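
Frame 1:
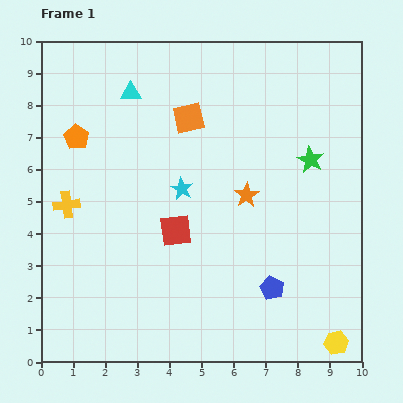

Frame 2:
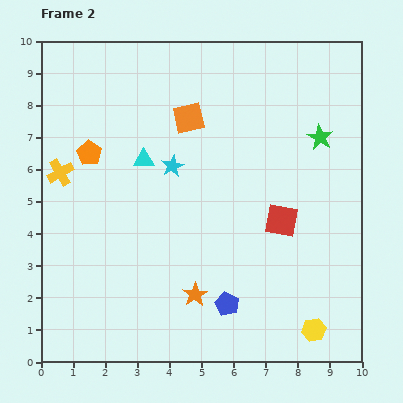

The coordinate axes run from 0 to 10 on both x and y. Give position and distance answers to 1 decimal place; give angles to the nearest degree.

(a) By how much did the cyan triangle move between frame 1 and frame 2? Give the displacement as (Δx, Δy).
(0.4, -2.1)

The cyan triangle was at (2.8, 8.4) in frame 1 and (3.2, 6.3) in frame 2.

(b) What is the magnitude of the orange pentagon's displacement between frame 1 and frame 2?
0.6

The orange pentagon moved from (1.1, 7.0) to (1.5, 6.5), a distance of √(0.4² + 0.5²) ≈ 0.6.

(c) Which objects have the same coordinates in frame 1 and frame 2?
the orange square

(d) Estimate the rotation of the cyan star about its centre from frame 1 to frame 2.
17° clockwise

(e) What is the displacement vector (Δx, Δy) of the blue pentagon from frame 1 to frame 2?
(-1.4, -0.5)

The blue pentagon was at (7.2, 2.3) in frame 1 and (5.8, 1.8) in frame 2.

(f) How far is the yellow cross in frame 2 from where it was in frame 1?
1.0

The yellow cross moved from (0.8, 4.9) to (0.6, 5.9), a distance of √(0.2² + 1.0²) ≈ 1.0.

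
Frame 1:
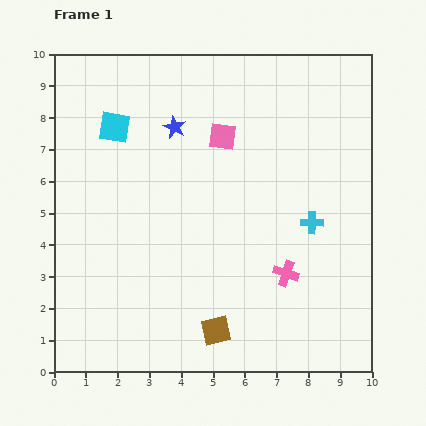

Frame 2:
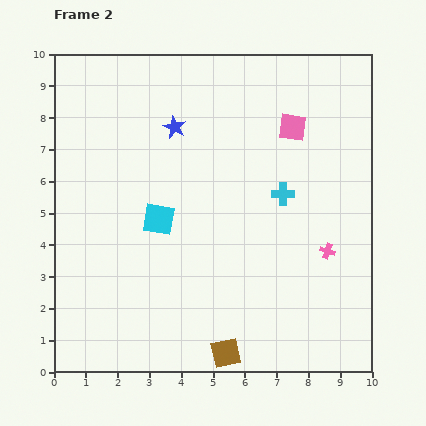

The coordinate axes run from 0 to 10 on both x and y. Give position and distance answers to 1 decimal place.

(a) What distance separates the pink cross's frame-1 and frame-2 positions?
1.5

The pink cross moved from (7.3, 3.1) to (8.6, 3.8), a distance of √(1.3² + 0.7²) ≈ 1.5.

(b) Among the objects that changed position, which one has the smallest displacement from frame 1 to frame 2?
the brown square

(moved 0.8)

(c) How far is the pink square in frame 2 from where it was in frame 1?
2.2

The pink square moved from (5.3, 7.4) to (7.5, 7.7), a distance of √(2.2² + 0.3²) ≈ 2.2.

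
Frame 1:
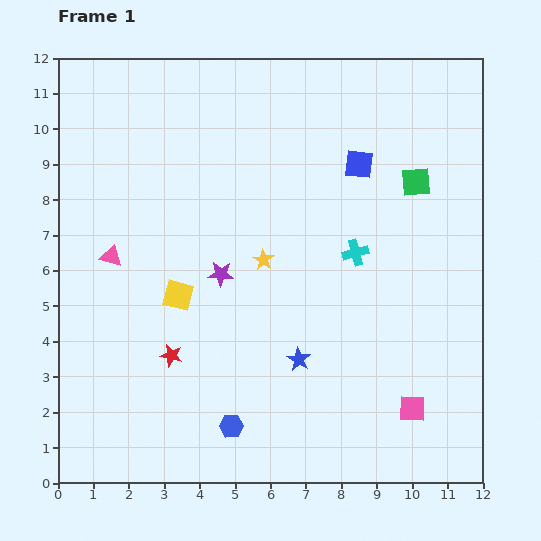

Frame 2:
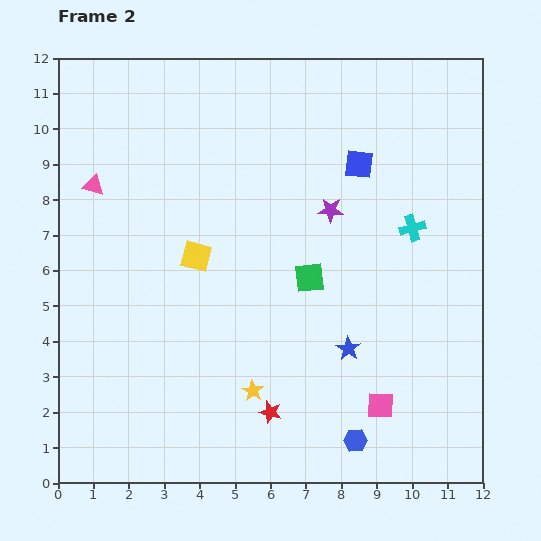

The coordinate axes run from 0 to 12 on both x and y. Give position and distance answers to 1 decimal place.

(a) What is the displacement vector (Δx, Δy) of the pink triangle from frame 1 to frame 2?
(-0.5, 2.0)

The pink triangle was at (1.5, 6.4) in frame 1 and (1.0, 8.4) in frame 2.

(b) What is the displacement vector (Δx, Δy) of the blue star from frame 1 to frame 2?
(1.4, 0.3)

The blue star was at (6.8, 3.5) in frame 1 and (8.2, 3.8) in frame 2.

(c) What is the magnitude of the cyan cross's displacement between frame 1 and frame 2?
1.7

The cyan cross moved from (8.4, 6.5) to (10.0, 7.2), a distance of √(1.6² + 0.7²) ≈ 1.7.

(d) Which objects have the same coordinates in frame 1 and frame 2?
the blue square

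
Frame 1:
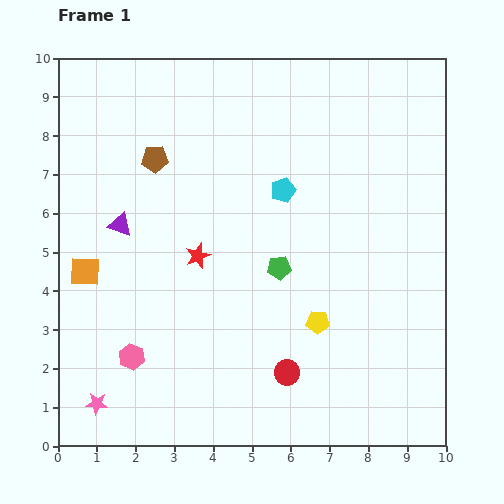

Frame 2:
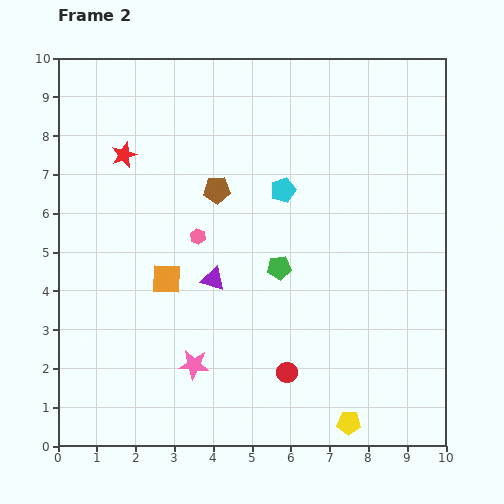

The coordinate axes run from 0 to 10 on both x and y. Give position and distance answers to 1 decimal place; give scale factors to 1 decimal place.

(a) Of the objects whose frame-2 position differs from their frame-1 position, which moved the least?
the brown pentagon

(moved 1.8)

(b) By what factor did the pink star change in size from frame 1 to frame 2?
1.3×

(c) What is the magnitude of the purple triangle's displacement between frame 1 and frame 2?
2.8

The purple triangle moved from (1.6, 5.7) to (4.0, 4.3), a distance of √(2.4² + 1.4²) ≈ 2.8.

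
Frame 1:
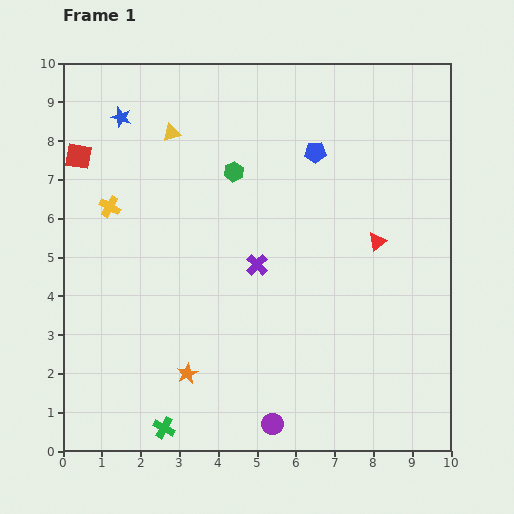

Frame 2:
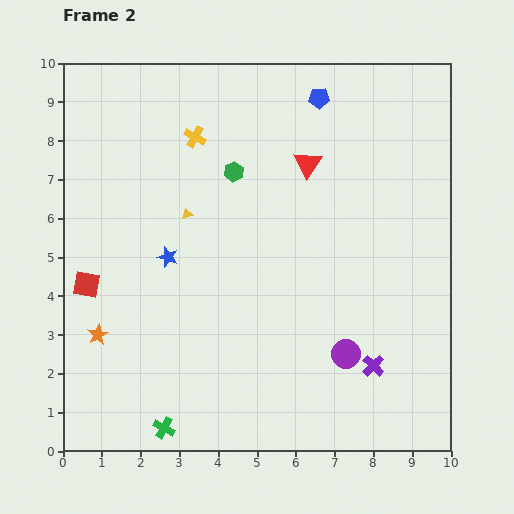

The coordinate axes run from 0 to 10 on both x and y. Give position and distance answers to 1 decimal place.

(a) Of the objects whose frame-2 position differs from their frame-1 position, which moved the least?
the blue pentagon

(moved 1.4)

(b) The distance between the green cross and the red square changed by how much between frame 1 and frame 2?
-3.1

Distance in frame 1: 7.3. Distance in frame 2: 4.2.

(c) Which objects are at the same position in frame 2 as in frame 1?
the green hexagon, the green cross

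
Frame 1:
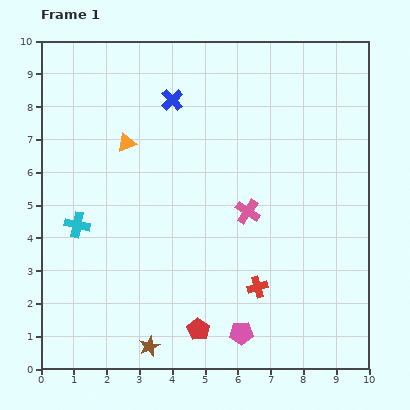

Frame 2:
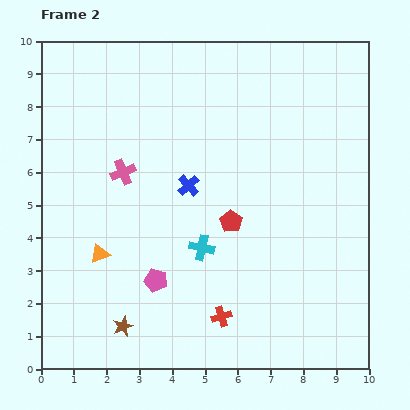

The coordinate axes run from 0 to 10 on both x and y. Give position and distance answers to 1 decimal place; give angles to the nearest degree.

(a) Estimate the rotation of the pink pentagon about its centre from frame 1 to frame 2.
16° clockwise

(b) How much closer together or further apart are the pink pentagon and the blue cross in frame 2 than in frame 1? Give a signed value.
-4.3

Distance in frame 1: 7.4. Distance in frame 2: 3.1.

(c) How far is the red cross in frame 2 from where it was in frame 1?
1.4

The red cross moved from (6.6, 2.5) to (5.5, 1.6), a distance of √(1.1² + 0.9²) ≈ 1.4.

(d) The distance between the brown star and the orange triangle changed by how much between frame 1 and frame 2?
-3.9

Distance in frame 1: 6.2. Distance in frame 2: 2.3.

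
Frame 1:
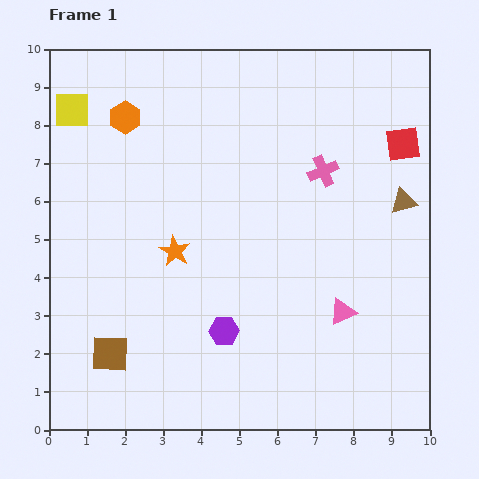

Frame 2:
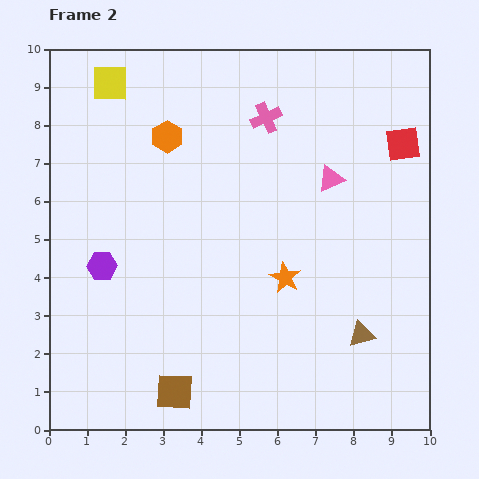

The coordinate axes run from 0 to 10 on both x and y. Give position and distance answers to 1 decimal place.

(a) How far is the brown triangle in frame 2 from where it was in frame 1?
3.7

The brown triangle moved from (9.3, 6.0) to (8.2, 2.5), a distance of √(1.1² + 3.5²) ≈ 3.7.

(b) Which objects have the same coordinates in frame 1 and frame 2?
the red square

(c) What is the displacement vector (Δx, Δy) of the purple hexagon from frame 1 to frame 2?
(-3.2, 1.7)

The purple hexagon was at (4.6, 2.6) in frame 1 and (1.4, 4.3) in frame 2.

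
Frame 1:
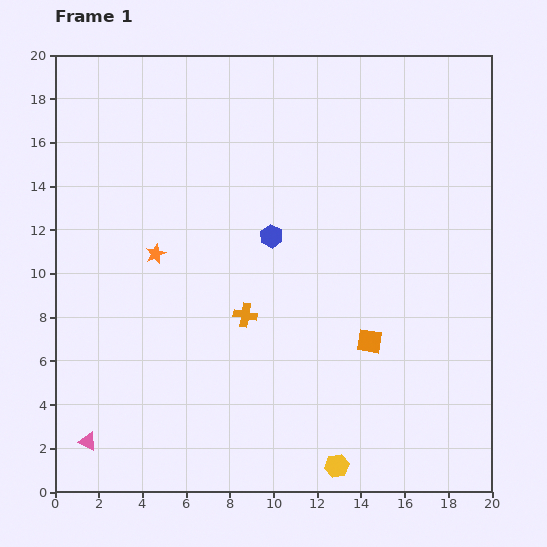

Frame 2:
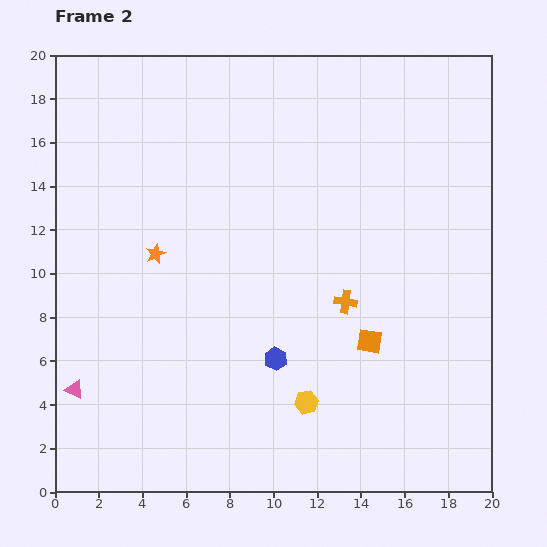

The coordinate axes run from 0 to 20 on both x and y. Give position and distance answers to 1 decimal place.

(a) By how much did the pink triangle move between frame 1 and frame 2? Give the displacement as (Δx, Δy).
(-0.6, 2.4)

The pink triangle was at (1.5, 2.3) in frame 1 and (0.9, 4.7) in frame 2.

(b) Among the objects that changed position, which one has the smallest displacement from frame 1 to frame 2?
the pink triangle

(moved 2.5)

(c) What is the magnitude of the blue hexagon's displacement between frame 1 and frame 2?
5.6

The blue hexagon moved from (9.9, 11.7) to (10.1, 6.1), a distance of √(0.2² + 5.6²) ≈ 5.6.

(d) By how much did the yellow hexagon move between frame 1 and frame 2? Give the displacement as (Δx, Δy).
(-1.4, 2.9)

The yellow hexagon was at (12.9, 1.2) in frame 1 and (11.5, 4.1) in frame 2.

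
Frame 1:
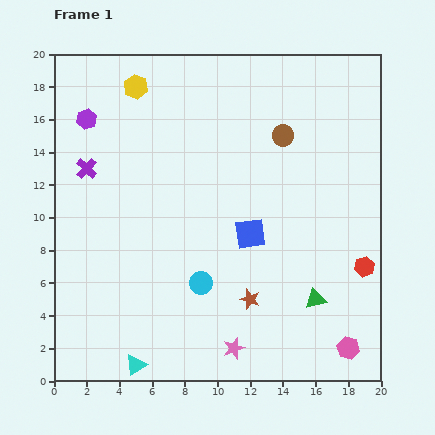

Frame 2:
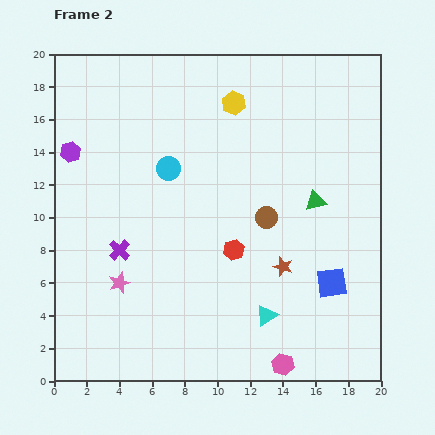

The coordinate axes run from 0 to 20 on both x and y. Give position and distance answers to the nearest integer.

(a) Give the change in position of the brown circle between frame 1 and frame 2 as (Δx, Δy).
(-1, -5)

The brown circle was at (14, 15) in frame 1 and (13, 10) in frame 2.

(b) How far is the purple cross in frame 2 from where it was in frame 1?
5

The purple cross moved from (2, 13) to (4, 8), a distance of √(2² + 5²) ≈ 5.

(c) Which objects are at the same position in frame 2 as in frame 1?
none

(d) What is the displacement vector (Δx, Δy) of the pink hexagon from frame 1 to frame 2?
(-4, -1)

The pink hexagon was at (18, 2) in frame 1 and (14, 1) in frame 2.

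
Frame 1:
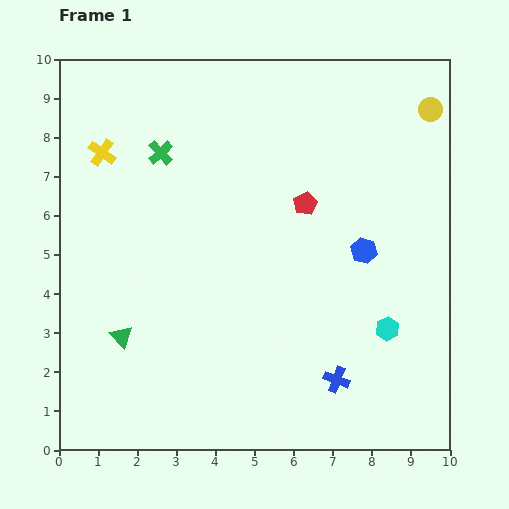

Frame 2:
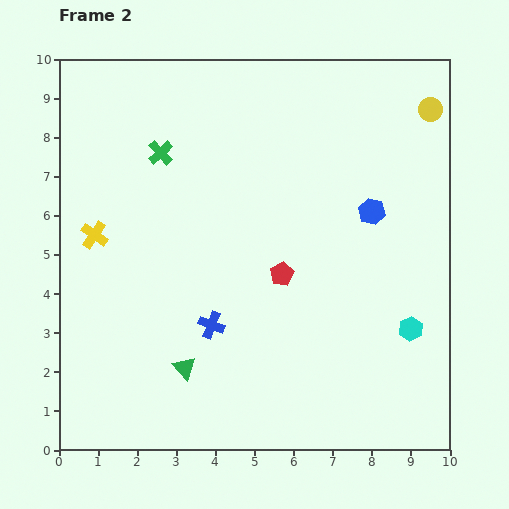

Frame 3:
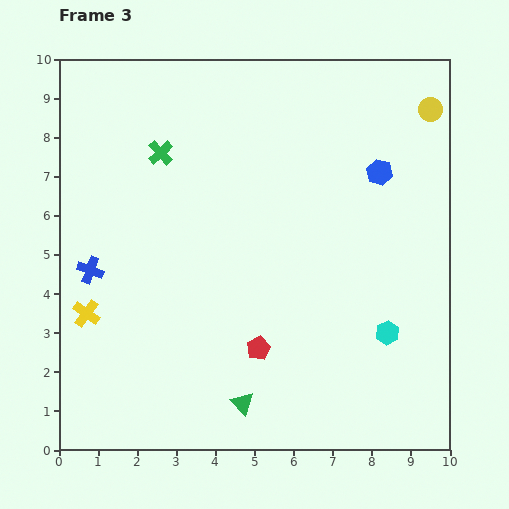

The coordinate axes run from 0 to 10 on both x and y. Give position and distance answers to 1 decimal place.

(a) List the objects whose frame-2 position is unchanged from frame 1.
the yellow circle, the green cross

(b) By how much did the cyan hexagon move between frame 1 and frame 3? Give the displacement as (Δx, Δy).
(0.0, -0.1)

The cyan hexagon was at (8.4, 3.1) in frame 1 and (8.4, 3.0) in frame 3.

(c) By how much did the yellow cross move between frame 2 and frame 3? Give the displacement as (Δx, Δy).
(-0.2, -2.0)

The yellow cross was at (0.9, 5.5) in frame 2 and (0.7, 3.5) in frame 3.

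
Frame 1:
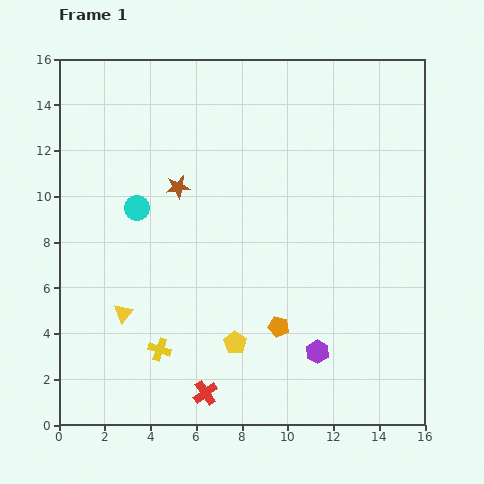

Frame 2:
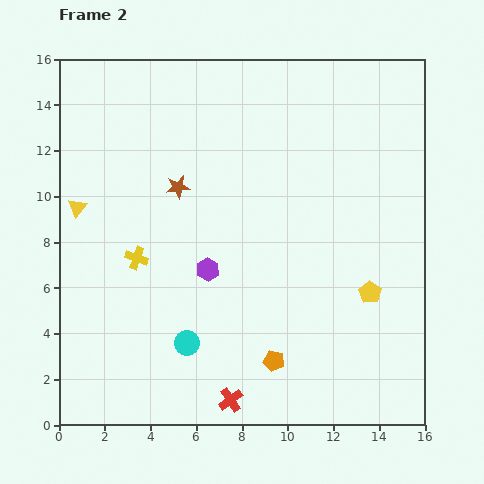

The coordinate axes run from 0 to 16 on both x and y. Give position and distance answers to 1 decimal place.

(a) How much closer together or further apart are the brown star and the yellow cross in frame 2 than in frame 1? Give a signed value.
-3.5

Distance in frame 1: 7.1. Distance in frame 2: 3.6.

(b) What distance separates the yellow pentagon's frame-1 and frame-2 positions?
6.3

The yellow pentagon moved from (7.7, 3.6) to (13.6, 5.8), a distance of √(5.9² + 2.2²) ≈ 6.3.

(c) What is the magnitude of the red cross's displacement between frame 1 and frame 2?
1.1

The red cross moved from (6.4, 1.4) to (7.5, 1.1), a distance of √(1.1² + 0.3²) ≈ 1.1.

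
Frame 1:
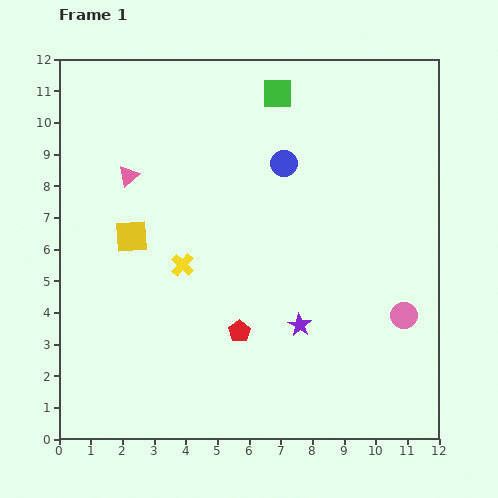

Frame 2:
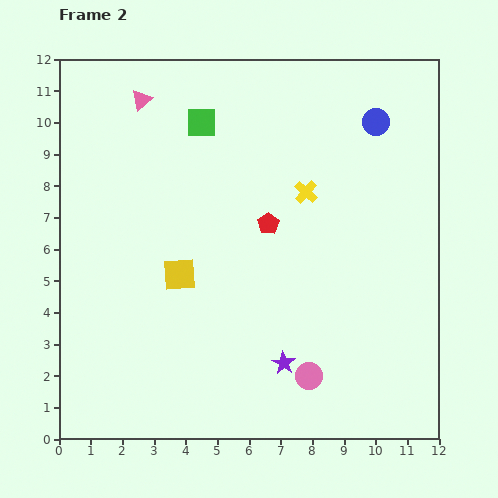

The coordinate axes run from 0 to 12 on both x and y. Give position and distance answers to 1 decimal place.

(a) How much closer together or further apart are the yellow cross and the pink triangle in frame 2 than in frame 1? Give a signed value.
+2.7

Distance in frame 1: 3.3. Distance in frame 2: 6.0.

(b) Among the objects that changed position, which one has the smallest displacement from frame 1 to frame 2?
the purple star

(moved 1.3)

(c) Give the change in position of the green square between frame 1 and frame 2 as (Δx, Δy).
(-2.4, -0.9)

The green square was at (6.9, 10.9) in frame 1 and (4.5, 10.0) in frame 2.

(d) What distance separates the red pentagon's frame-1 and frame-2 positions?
3.5

The red pentagon moved from (5.7, 3.4) to (6.6, 6.8), a distance of √(0.9² + 3.4²) ≈ 3.5.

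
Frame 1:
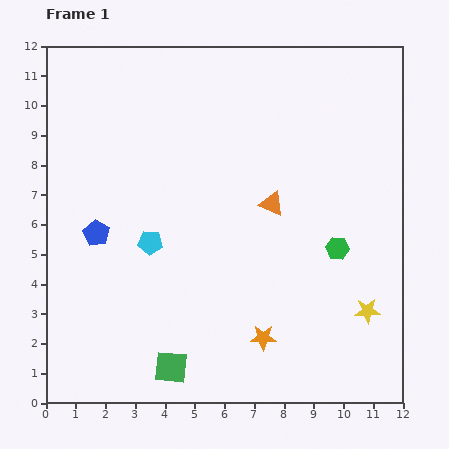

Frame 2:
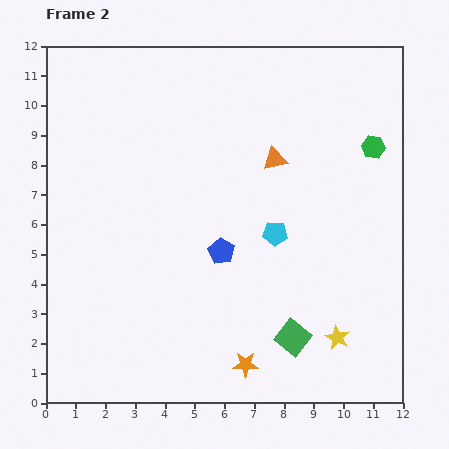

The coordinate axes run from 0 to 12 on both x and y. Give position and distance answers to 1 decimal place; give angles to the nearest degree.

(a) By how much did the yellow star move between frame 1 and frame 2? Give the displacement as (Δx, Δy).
(-1.0, -0.9)

The yellow star was at (10.8, 3.1) in frame 1 and (9.8, 2.2) in frame 2.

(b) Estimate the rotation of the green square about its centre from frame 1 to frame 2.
33° clockwise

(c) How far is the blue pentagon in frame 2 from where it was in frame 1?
4.2

The blue pentagon moved from (1.7, 5.7) to (5.9, 5.1), a distance of √(4.2² + 0.6²) ≈ 4.2.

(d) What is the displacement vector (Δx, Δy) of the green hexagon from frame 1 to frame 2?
(1.2, 3.4)

The green hexagon was at (9.8, 5.2) in frame 1 and (11.0, 8.6) in frame 2.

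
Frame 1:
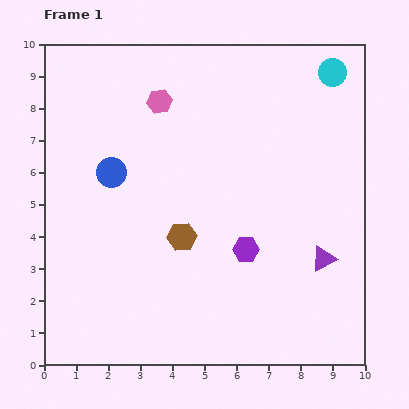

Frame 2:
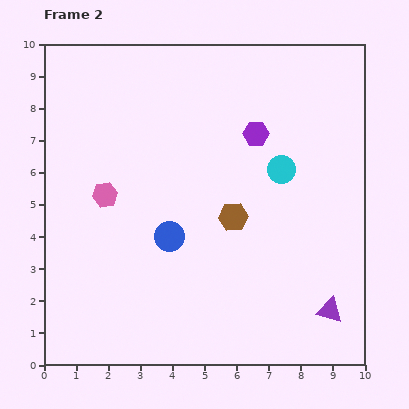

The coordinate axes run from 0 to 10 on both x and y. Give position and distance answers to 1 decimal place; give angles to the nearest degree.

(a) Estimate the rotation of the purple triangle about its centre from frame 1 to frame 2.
43° clockwise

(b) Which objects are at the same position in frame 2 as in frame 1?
none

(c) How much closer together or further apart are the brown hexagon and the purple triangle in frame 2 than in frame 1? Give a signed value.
-0.3

Distance in frame 1: 4.5. Distance in frame 2: 4.2.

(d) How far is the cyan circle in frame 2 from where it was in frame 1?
3.4

The cyan circle moved from (9.0, 9.1) to (7.4, 6.1), a distance of √(1.6² + 3.0²) ≈ 3.4.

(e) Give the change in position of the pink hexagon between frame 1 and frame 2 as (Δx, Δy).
(-1.7, -2.9)

The pink hexagon was at (3.6, 8.2) in frame 1 and (1.9, 5.3) in frame 2.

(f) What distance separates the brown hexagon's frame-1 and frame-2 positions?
1.7

The brown hexagon moved from (4.3, 4.0) to (5.9, 4.6), a distance of √(1.6² + 0.6²) ≈ 1.7.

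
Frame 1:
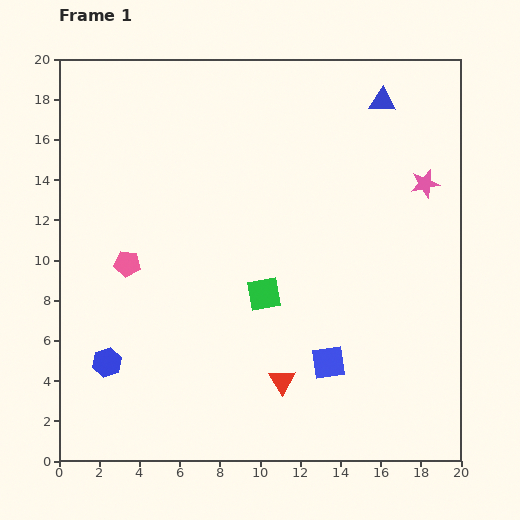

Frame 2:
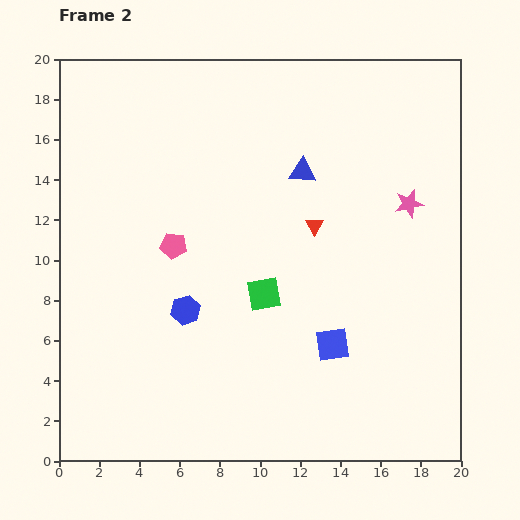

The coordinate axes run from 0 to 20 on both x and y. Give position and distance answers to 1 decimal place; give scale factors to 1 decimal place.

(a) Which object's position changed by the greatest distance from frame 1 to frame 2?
the red triangle

(moved 7.9; next 5.3)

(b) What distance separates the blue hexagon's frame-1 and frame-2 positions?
4.7

The blue hexagon moved from (2.4, 4.9) to (6.3, 7.5), a distance of √(3.9² + 2.6²) ≈ 4.7.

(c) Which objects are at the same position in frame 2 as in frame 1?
the green square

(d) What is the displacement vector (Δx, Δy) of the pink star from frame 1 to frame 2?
(-0.8, -1.0)

The pink star was at (18.2, 13.8) in frame 1 and (17.4, 12.8) in frame 2.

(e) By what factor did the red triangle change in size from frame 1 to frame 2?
0.7×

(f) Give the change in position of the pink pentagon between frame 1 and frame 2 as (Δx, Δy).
(2.3, 0.9)

The pink pentagon was at (3.4, 9.8) in frame 1 and (5.7, 10.7) in frame 2.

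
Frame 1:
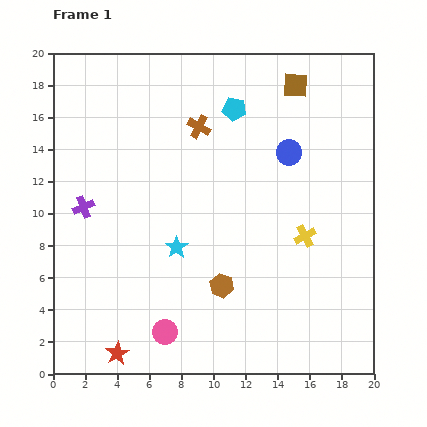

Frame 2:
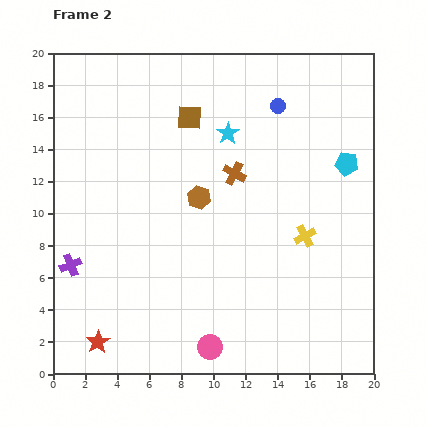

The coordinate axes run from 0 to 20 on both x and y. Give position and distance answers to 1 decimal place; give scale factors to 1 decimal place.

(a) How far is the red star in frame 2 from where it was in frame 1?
1.4

The red star moved from (4.0, 1.3) to (2.8, 2.0), a distance of √(1.2² + 0.7²) ≈ 1.4.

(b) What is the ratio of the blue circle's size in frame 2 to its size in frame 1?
0.6×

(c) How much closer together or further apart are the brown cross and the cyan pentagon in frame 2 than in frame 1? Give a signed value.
+4.5

Distance in frame 1: 2.5. Distance in frame 2: 7.0.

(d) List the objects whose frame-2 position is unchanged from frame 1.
the yellow cross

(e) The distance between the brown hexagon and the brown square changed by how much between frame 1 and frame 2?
-8.3

Distance in frame 1: 13.3. Distance in frame 2: 5.0.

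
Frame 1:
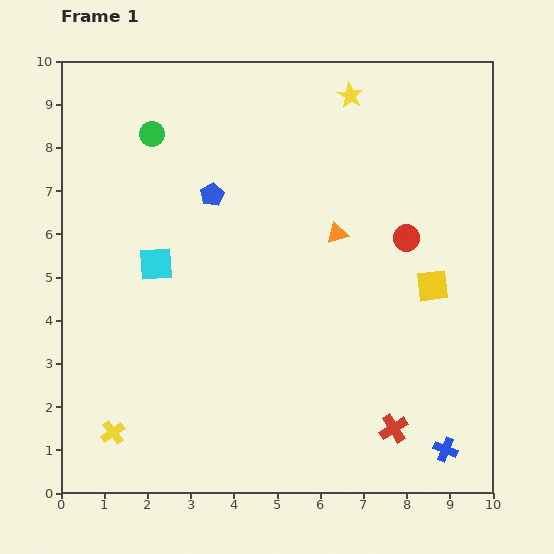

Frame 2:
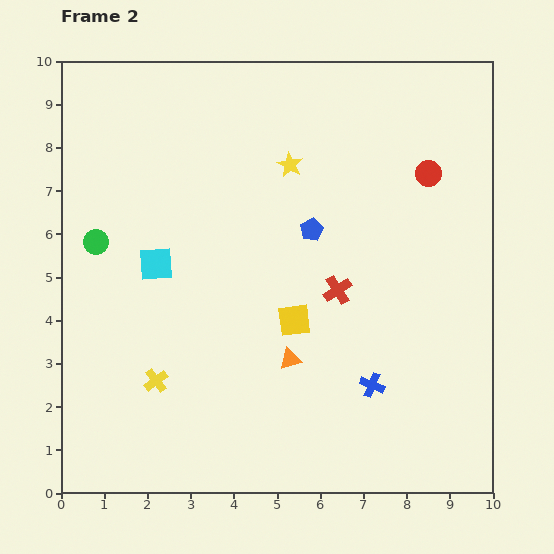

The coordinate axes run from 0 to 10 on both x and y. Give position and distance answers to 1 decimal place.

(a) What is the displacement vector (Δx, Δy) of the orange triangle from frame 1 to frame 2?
(-1.1, -2.9)

The orange triangle was at (6.4, 6.0) in frame 1 and (5.3, 3.1) in frame 2.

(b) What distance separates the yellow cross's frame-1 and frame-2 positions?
1.6

The yellow cross moved from (1.2, 1.4) to (2.2, 2.6), a distance of √(1.0² + 1.2²) ≈ 1.6.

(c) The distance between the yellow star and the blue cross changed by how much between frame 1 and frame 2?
-3.1

Distance in frame 1: 8.5. Distance in frame 2: 5.4.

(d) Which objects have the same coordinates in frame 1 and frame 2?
the cyan square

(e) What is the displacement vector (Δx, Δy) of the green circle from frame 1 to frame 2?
(-1.3, -2.5)

The green circle was at (2.1, 8.3) in frame 1 and (0.8, 5.8) in frame 2.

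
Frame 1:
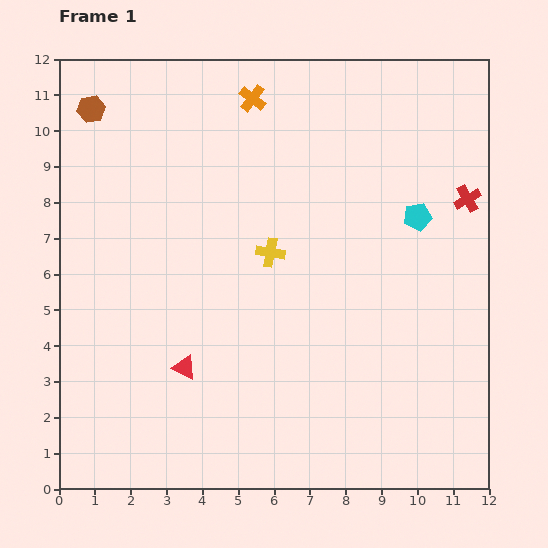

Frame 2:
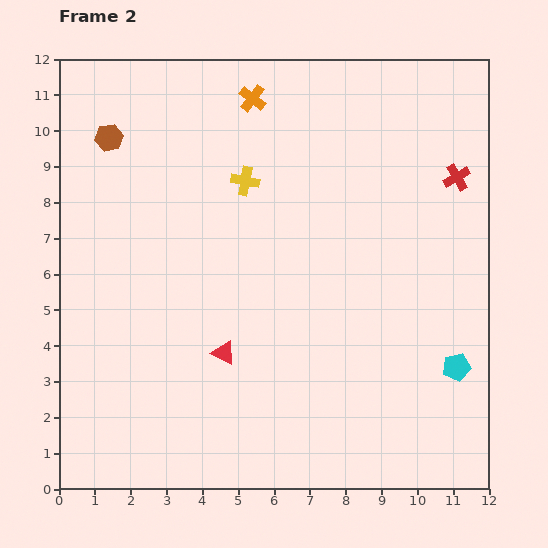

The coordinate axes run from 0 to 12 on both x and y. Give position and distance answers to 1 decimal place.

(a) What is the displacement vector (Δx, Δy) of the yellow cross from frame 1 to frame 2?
(-0.7, 2.0)

The yellow cross was at (5.9, 6.6) in frame 1 and (5.2, 8.6) in frame 2.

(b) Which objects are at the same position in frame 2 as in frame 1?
the orange cross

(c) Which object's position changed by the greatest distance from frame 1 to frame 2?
the cyan pentagon

(moved 4.3; next 2.1)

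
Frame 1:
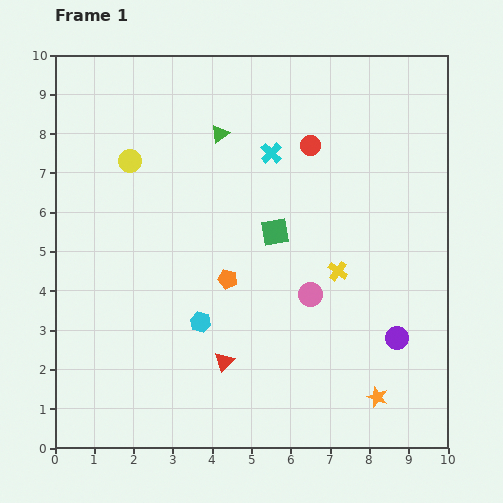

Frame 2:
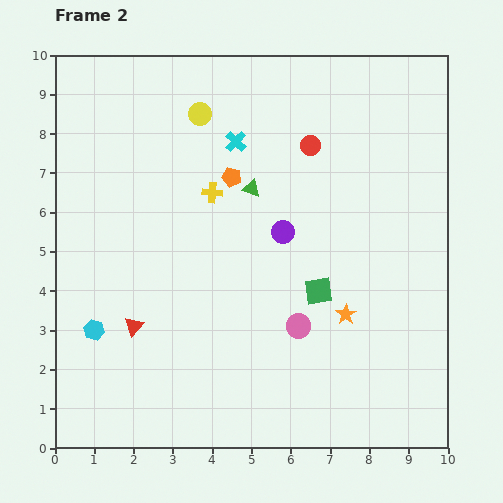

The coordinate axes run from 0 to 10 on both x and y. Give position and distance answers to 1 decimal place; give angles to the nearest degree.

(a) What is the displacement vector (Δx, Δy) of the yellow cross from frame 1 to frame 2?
(-3.2, 2.0)

The yellow cross was at (7.2, 4.5) in frame 1 and (4.0, 6.5) in frame 2.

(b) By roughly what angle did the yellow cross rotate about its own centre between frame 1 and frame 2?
33° counter-clockwise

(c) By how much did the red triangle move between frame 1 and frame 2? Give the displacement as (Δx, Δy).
(-2.3, 0.9)

The red triangle was at (4.3, 2.2) in frame 1 and (2.0, 3.1) in frame 2.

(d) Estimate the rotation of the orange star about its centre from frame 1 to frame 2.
18° clockwise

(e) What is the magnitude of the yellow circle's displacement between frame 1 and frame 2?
2.2

The yellow circle moved from (1.9, 7.3) to (3.7, 8.5), a distance of √(1.8² + 1.2²) ≈ 2.2.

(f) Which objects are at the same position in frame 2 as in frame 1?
the red circle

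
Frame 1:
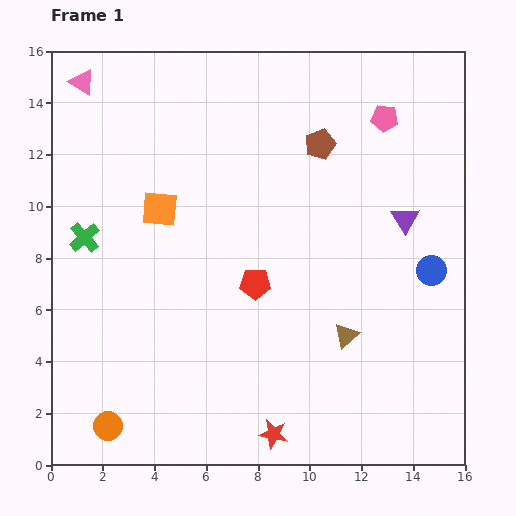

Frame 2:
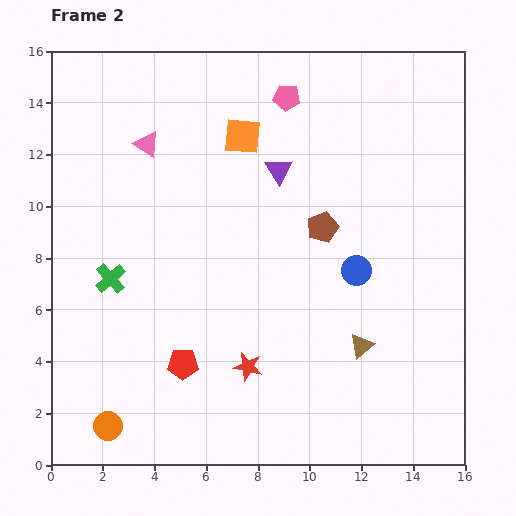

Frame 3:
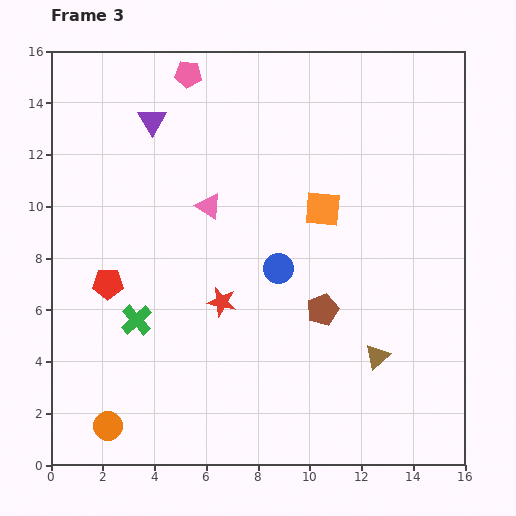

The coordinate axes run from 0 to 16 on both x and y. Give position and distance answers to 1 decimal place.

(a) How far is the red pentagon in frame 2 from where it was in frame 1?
4.2

The red pentagon moved from (7.9, 7.0) to (5.1, 3.9), a distance of √(2.8² + 3.1²) ≈ 4.2.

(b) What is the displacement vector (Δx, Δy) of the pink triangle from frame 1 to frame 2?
(2.5, -2.4)

The pink triangle was at (1.2, 14.8) in frame 1 and (3.7, 12.4) in frame 2.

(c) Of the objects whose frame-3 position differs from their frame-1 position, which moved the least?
the brown triangle

(moved 1.4)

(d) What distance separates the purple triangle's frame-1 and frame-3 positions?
10.5

The purple triangle moved from (13.7, 9.5) to (3.9, 13.3), a distance of √(9.8² + 3.8²) ≈ 10.5.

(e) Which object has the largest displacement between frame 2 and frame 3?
the purple triangle

(moved 5.3; next 4.2)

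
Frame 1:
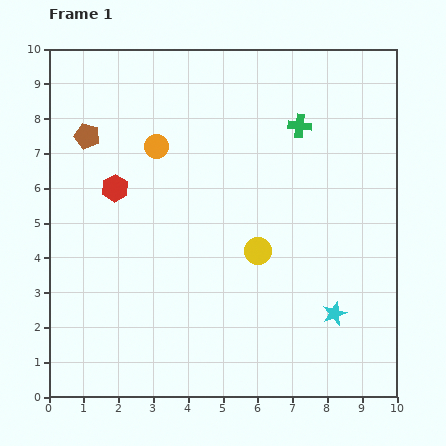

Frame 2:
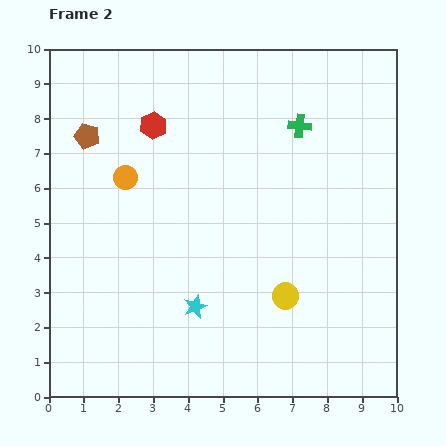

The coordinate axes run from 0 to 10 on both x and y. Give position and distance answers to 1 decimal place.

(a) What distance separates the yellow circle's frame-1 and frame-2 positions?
1.5

The yellow circle moved from (6.0, 4.2) to (6.8, 2.9), a distance of √(0.8² + 1.3²) ≈ 1.5.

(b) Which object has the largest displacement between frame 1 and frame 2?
the cyan star

(moved 4.0; next 2.1)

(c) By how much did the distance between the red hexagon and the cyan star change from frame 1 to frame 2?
-2.0

Distance in frame 1: 7.3. Distance in frame 2: 5.3.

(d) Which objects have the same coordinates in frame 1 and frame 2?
the green cross, the brown pentagon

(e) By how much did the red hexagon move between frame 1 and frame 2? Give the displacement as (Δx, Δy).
(1.1, 1.8)

The red hexagon was at (1.9, 6.0) in frame 1 and (3.0, 7.8) in frame 2.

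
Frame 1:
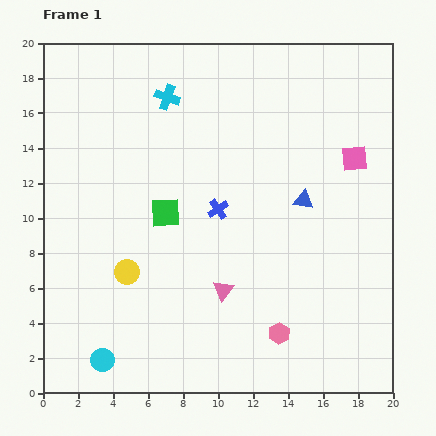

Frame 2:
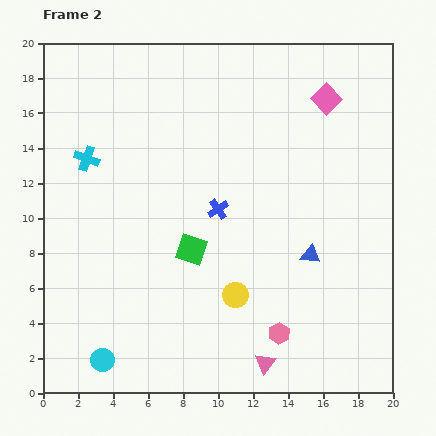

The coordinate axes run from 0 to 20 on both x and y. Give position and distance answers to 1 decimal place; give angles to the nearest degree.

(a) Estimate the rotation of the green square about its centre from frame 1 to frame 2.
21° clockwise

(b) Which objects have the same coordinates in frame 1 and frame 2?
the cyan circle, the blue cross, the pink hexagon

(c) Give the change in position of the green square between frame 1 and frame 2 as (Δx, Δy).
(1.5, -2.1)

The green square was at (7.0, 10.3) in frame 1 and (8.5, 8.2) in frame 2.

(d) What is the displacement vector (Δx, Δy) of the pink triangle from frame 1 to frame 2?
(2.4, -4.2)

The pink triangle was at (10.3, 5.9) in frame 1 and (12.7, 1.7) in frame 2.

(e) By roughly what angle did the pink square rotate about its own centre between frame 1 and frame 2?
39° counter-clockwise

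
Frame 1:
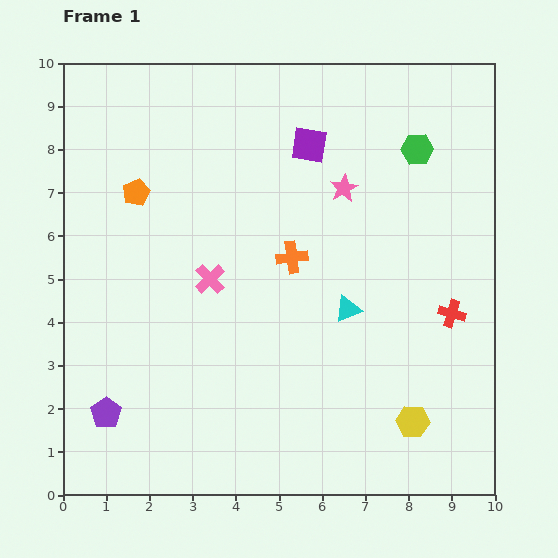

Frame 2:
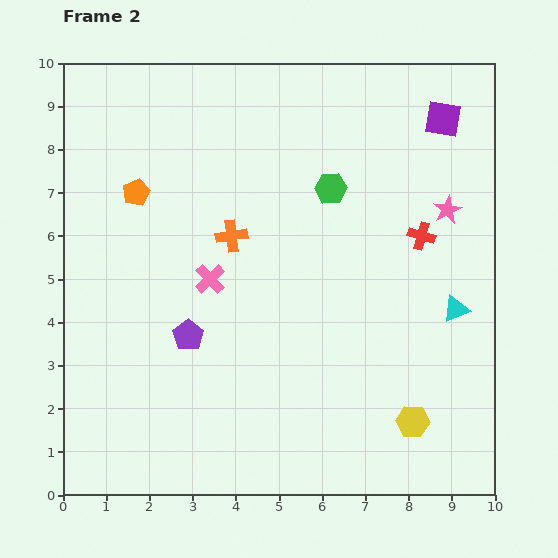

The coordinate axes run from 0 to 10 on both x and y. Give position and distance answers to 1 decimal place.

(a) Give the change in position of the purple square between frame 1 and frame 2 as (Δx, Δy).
(3.1, 0.6)

The purple square was at (5.7, 8.1) in frame 1 and (8.8, 8.7) in frame 2.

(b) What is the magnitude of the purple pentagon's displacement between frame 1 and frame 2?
2.6

The purple pentagon moved from (1.0, 1.9) to (2.9, 3.7), a distance of √(1.9² + 1.8²) ≈ 2.6.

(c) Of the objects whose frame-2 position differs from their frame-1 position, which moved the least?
the orange cross

(moved 1.5)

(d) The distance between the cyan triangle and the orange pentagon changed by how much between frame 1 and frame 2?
+2.3

Distance in frame 1: 5.6. Distance in frame 2: 7.9.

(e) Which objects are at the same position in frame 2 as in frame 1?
the pink cross, the yellow hexagon, the orange pentagon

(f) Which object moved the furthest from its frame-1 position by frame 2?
the purple square

(moved 3.2; next 2.6)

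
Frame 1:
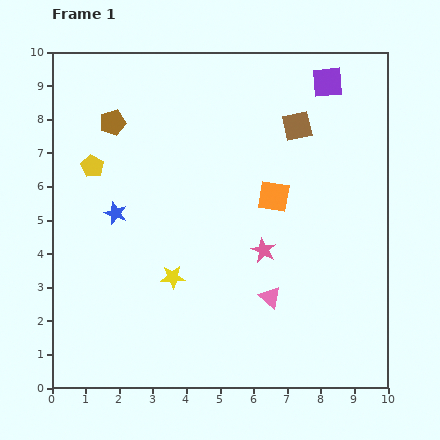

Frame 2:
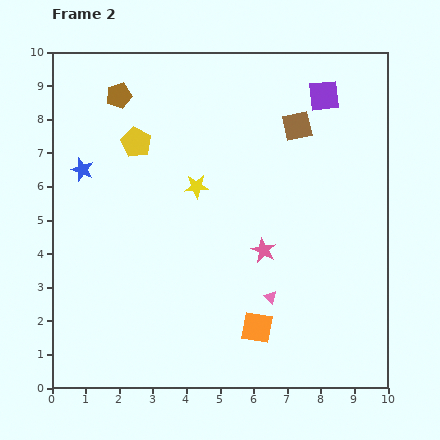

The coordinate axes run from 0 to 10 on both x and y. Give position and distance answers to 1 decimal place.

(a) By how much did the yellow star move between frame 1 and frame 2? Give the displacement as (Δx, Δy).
(0.7, 2.7)

The yellow star was at (3.6, 3.3) in frame 1 and (4.3, 6.0) in frame 2.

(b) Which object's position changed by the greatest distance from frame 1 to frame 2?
the orange square

(moved 3.9; next 2.8)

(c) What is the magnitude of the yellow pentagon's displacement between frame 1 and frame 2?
1.5

The yellow pentagon moved from (1.2, 6.6) to (2.5, 7.3), a distance of √(1.3² + 0.7²) ≈ 1.5.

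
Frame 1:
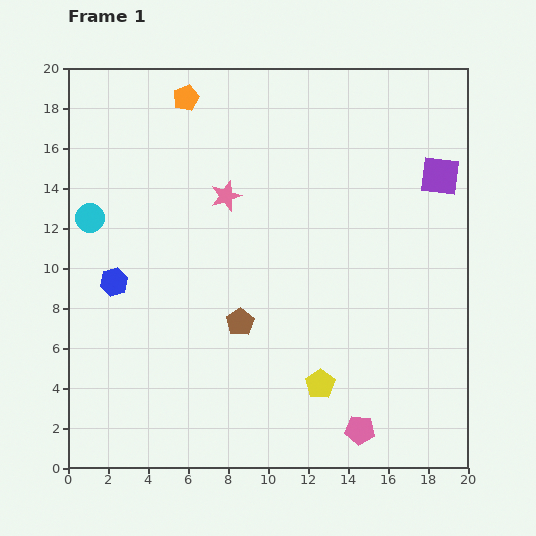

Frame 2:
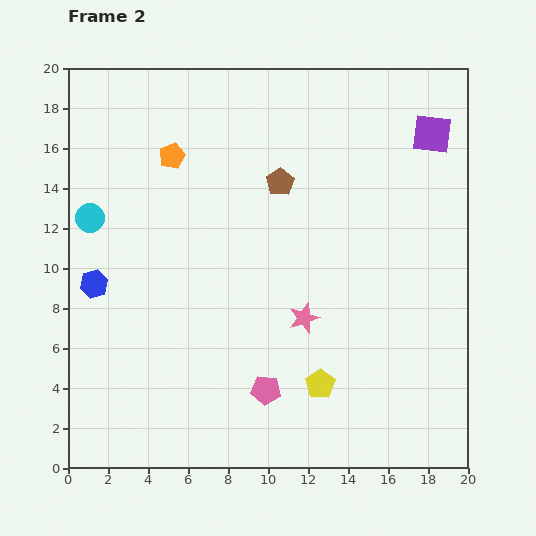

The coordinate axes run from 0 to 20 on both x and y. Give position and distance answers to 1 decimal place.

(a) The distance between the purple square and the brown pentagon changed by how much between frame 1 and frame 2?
-4.4

Distance in frame 1: 12.4. Distance in frame 2: 8.0.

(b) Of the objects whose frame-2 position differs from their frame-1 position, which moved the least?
the blue hexagon

(moved 1.0)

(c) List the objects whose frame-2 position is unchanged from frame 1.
the cyan circle, the yellow pentagon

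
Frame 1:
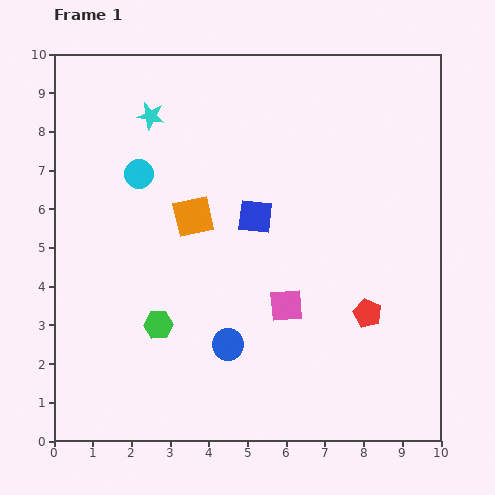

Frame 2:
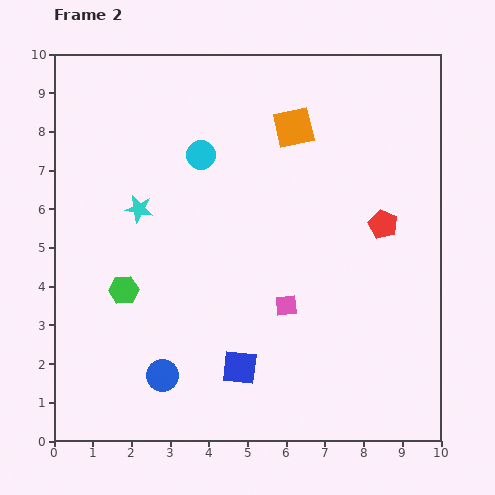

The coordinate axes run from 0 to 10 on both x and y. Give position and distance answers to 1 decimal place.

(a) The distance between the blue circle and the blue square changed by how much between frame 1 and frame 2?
-1.4

Distance in frame 1: 3.4. Distance in frame 2: 2.0.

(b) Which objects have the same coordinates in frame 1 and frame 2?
the pink square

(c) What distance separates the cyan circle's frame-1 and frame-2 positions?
1.7

The cyan circle moved from (2.2, 6.9) to (3.8, 7.4), a distance of √(1.6² + 0.5²) ≈ 1.7.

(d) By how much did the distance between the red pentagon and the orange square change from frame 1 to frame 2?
-1.7

Distance in frame 1: 5.1. Distance in frame 2: 3.4.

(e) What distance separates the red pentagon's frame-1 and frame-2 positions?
2.3

The red pentagon moved from (8.1, 3.3) to (8.5, 5.6), a distance of √(0.4² + 2.3²) ≈ 2.3.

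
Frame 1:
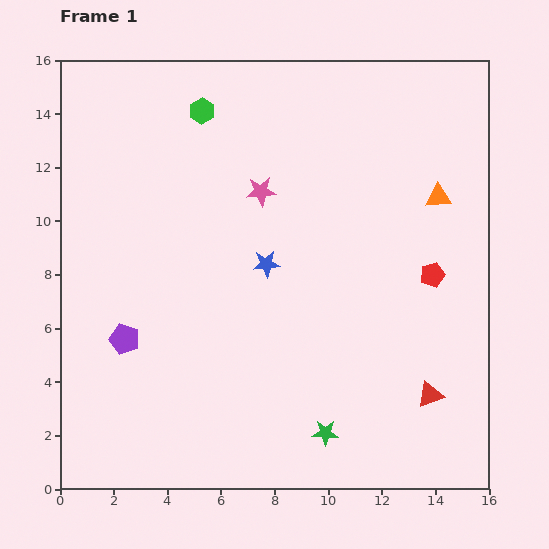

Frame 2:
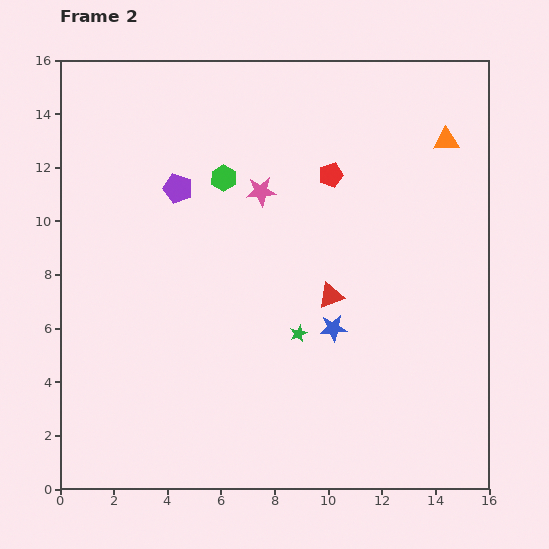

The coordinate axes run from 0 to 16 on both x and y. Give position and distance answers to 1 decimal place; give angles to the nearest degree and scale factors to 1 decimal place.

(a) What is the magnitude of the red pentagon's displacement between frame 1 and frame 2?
5.3

The red pentagon moved from (13.9, 8.0) to (10.1, 11.7), a distance of √(3.8² + 3.7²) ≈ 5.3.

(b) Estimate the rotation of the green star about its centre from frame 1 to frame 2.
26° counter-clockwise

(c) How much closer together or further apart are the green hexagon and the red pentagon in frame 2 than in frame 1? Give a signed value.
-6.5

Distance in frame 1: 10.5. Distance in frame 2: 4.0.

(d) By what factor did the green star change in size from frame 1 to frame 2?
0.7×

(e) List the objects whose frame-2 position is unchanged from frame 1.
the pink star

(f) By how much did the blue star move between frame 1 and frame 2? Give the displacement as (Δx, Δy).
(2.5, -2.4)

The blue star was at (7.7, 8.4) in frame 1 and (10.2, 6.0) in frame 2.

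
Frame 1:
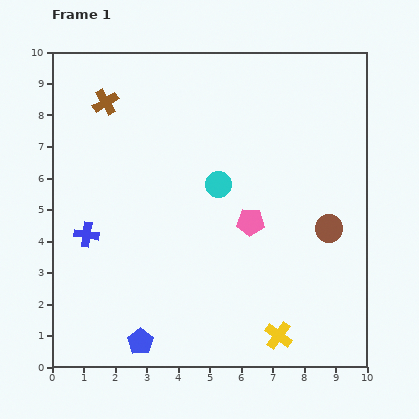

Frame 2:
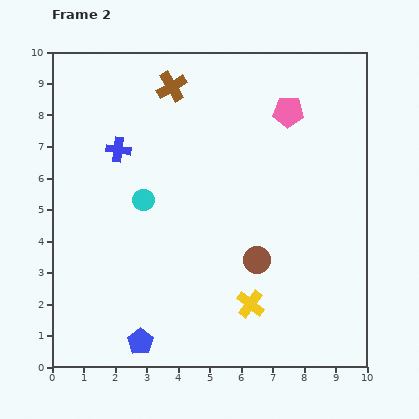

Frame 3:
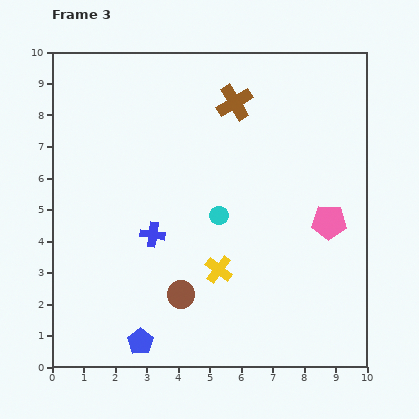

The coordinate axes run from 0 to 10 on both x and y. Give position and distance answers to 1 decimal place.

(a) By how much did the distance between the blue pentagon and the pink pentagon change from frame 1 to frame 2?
+3.5

Distance in frame 1: 5.2. Distance in frame 2: 8.7.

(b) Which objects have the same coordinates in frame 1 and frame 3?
the blue pentagon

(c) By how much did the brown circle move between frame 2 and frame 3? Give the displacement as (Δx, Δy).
(-2.4, -1.1)

The brown circle was at (6.5, 3.4) in frame 2 and (4.1, 2.3) in frame 3.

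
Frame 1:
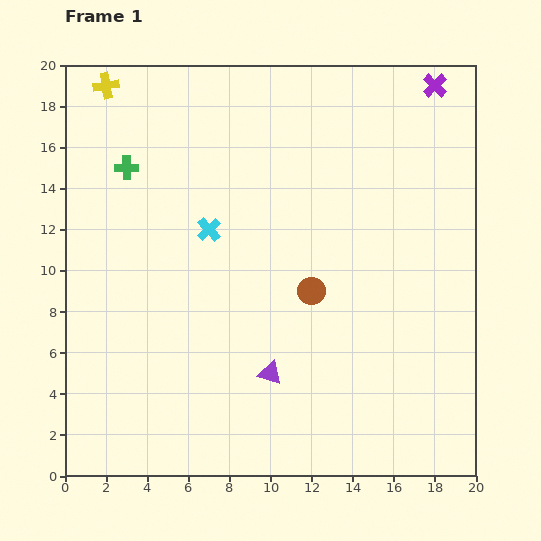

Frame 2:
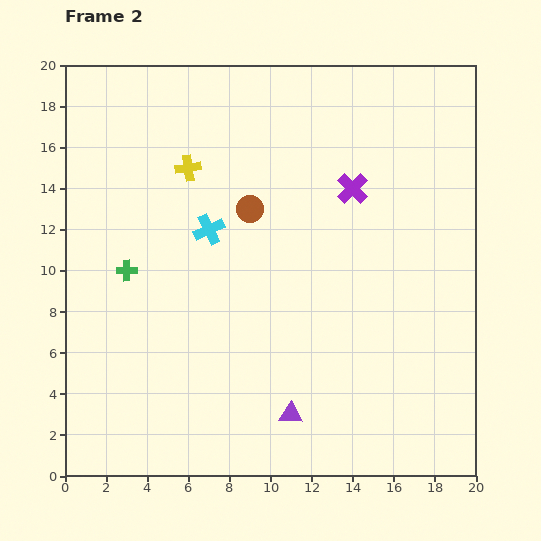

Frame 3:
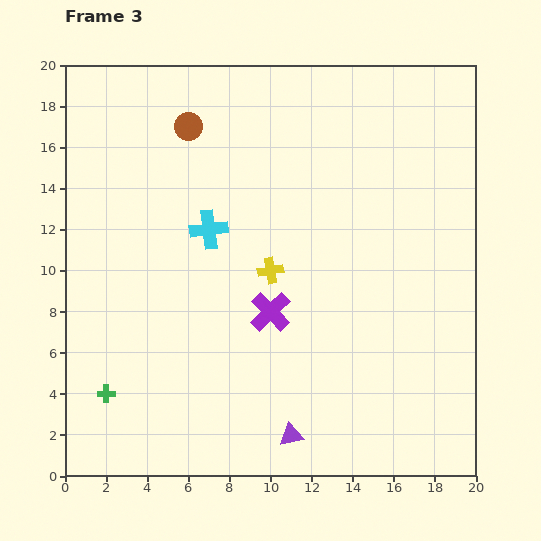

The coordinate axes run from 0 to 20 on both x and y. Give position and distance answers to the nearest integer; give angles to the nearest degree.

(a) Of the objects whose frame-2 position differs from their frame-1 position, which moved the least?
the purple triangle

(moved 2)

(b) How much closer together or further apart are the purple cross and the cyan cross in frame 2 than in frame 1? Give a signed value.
-6

Distance in frame 1: 13. Distance in frame 2: 7.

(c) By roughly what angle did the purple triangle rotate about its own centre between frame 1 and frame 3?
30° counter-clockwise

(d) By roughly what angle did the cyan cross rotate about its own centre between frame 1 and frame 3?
36° clockwise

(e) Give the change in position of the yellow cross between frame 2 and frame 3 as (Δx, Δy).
(4, -5)

The yellow cross was at (6, 15) in frame 2 and (10, 10) in frame 3.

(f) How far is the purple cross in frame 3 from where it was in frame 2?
7

The purple cross moved from (14, 14) to (10, 8), a distance of √(4² + 6²) ≈ 7.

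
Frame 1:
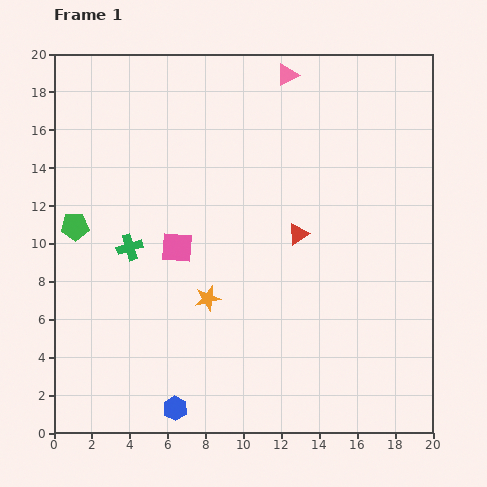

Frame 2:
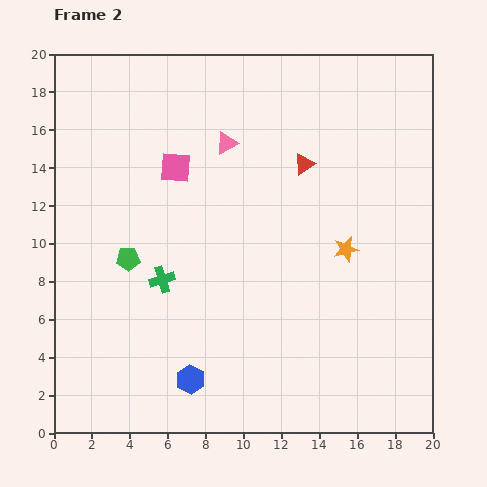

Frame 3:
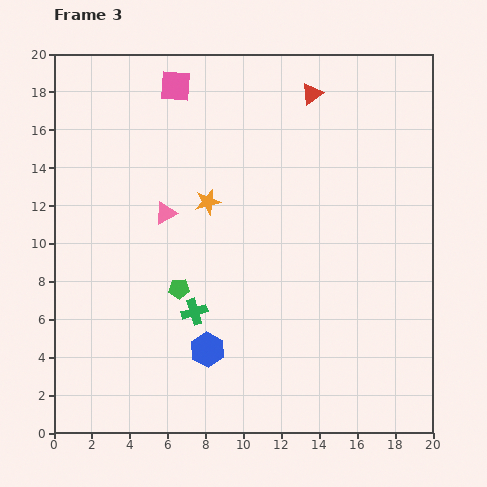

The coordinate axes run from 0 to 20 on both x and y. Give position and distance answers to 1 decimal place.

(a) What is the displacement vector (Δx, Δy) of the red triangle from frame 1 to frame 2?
(0.3, 3.7)

The red triangle was at (12.9, 10.5) in frame 1 and (13.2, 14.2) in frame 2.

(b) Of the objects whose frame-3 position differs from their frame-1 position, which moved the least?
the blue hexagon

(moved 3.5)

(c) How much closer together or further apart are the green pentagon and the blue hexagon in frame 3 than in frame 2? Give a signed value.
-3.7

Distance in frame 2: 7.2. Distance in frame 3: 3.5.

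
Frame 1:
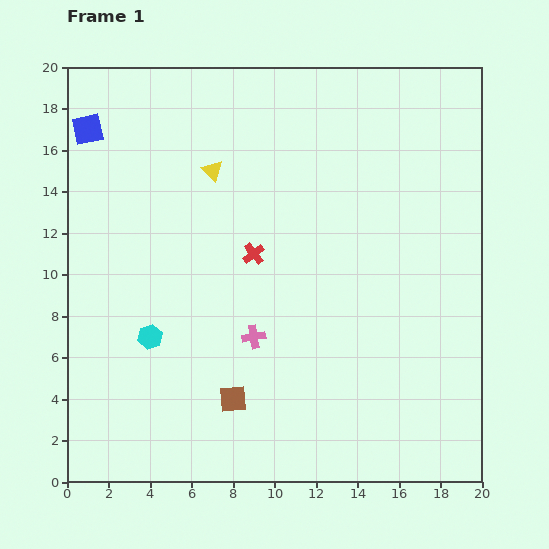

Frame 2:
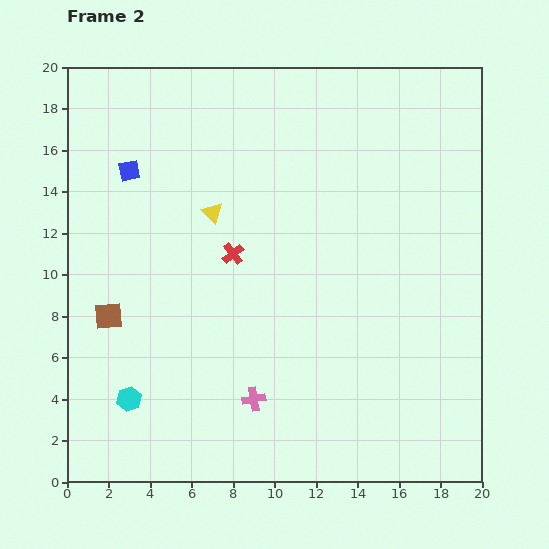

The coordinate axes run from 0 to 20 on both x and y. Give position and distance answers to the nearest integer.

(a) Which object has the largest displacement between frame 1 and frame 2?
the brown square

(moved 7; next 3)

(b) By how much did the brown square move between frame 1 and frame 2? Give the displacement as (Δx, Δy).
(-6, 4)

The brown square was at (8, 4) in frame 1 and (2, 8) in frame 2.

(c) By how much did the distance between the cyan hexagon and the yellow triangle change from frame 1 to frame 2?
+1

Distance in frame 1: 9. Distance in frame 2: 10.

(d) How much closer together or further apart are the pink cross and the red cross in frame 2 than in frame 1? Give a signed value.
+3

Distance in frame 1: 4. Distance in frame 2: 7.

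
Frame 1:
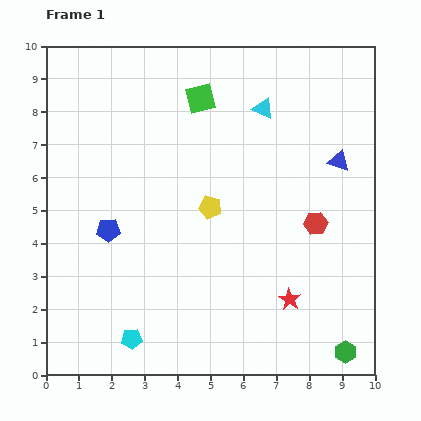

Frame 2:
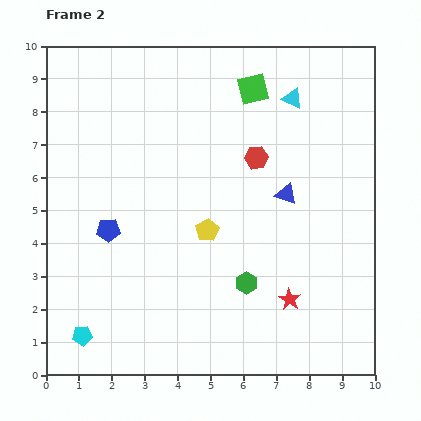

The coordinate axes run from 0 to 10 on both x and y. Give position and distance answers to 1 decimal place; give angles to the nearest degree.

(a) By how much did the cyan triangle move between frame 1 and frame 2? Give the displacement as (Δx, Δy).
(0.9, 0.3)

The cyan triangle was at (6.6, 8.1) in frame 1 and (7.5, 8.4) in frame 2.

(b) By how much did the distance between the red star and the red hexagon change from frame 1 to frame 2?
+2.0

Distance in frame 1: 2.4. Distance in frame 2: 4.4.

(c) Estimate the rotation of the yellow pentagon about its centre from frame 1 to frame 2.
27° clockwise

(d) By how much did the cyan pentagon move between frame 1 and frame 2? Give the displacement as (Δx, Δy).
(-1.5, 0.1)

The cyan pentagon was at (2.6, 1.1) in frame 1 and (1.1, 1.2) in frame 2.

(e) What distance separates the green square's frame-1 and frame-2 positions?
1.6

The green square moved from (4.7, 8.4) to (6.3, 8.7), a distance of √(1.6² + 0.3²) ≈ 1.6.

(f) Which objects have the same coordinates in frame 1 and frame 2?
the blue pentagon, the red star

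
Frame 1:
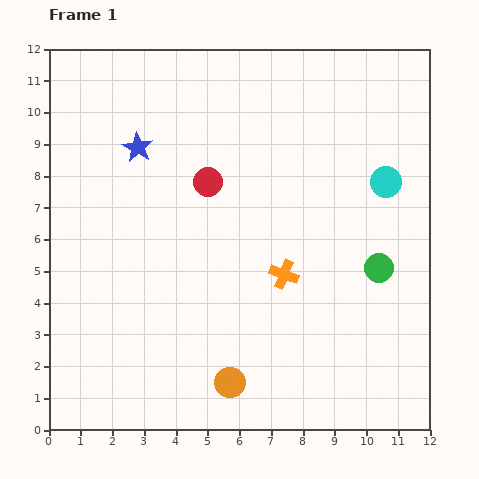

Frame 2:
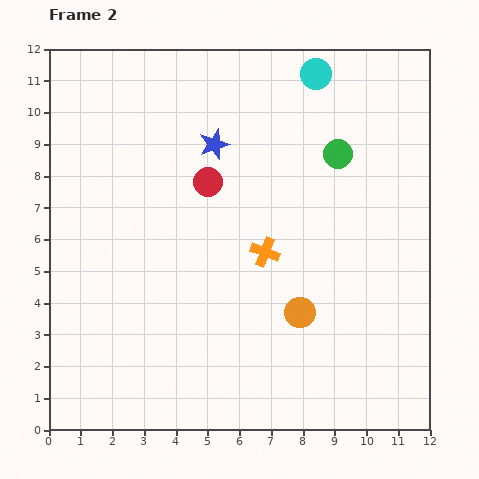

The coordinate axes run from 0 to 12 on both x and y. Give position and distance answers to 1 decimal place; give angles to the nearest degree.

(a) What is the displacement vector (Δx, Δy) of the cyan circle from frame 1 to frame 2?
(-2.2, 3.4)

The cyan circle was at (10.6, 7.8) in frame 1 and (8.4, 11.2) in frame 2.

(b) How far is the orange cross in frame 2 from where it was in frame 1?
0.9

The orange cross moved from (7.4, 4.9) to (6.8, 5.6), a distance of √(0.6² + 0.7²) ≈ 0.9.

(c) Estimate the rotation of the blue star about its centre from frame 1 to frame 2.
24° clockwise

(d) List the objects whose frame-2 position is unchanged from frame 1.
the red circle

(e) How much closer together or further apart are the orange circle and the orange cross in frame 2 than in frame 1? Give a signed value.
-1.6

Distance in frame 1: 3.8. Distance in frame 2: 2.2.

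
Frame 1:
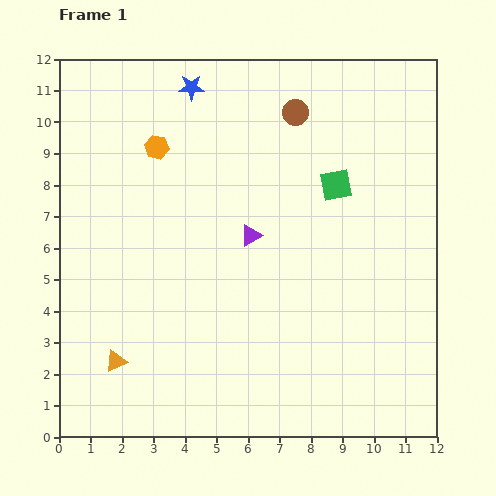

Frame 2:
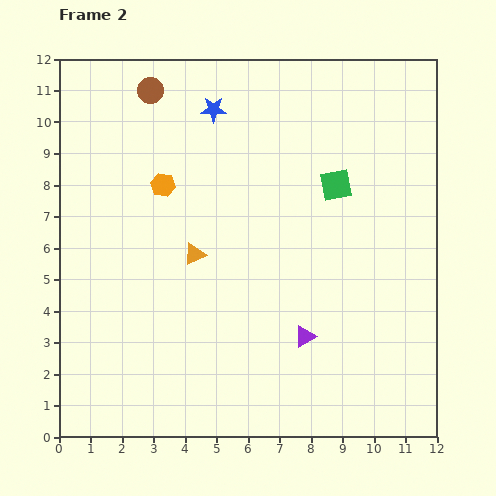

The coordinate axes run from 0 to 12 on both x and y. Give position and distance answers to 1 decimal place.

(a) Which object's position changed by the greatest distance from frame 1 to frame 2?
the brown circle

(moved 4.7; next 4.2)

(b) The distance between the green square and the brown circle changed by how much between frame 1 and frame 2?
+4.0

Distance in frame 1: 2.6. Distance in frame 2: 6.6.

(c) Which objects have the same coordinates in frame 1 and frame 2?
the green square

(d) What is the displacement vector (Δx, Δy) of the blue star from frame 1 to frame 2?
(0.7, -0.7)

The blue star was at (4.2, 11.1) in frame 1 and (4.9, 10.4) in frame 2.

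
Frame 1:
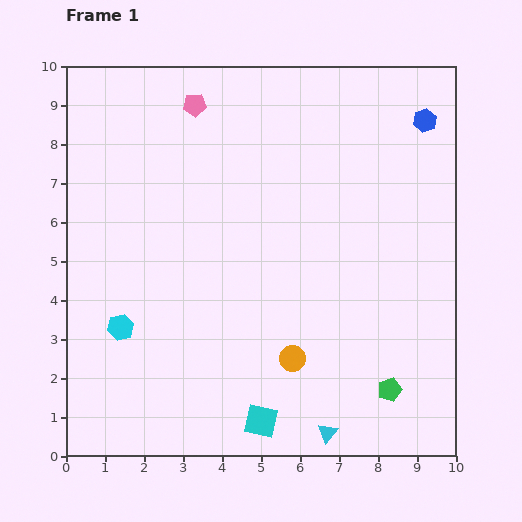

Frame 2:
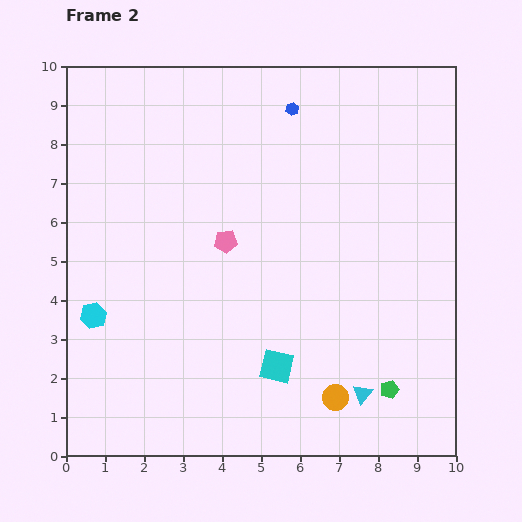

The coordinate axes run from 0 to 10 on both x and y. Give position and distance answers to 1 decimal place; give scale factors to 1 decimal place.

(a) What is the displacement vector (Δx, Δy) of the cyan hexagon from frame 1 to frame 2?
(-0.7, 0.3)

The cyan hexagon was at (1.4, 3.3) in frame 1 and (0.7, 3.6) in frame 2.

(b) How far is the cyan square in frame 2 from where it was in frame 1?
1.5

The cyan square moved from (5.0, 0.9) to (5.4, 2.3), a distance of √(0.4² + 1.4²) ≈ 1.5.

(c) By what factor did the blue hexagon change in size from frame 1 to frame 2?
0.6×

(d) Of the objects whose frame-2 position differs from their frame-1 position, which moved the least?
the cyan hexagon

(moved 0.8)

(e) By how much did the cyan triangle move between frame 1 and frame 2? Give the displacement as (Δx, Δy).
(0.9, 1.0)

The cyan triangle was at (6.7, 0.6) in frame 1 and (7.6, 1.6) in frame 2.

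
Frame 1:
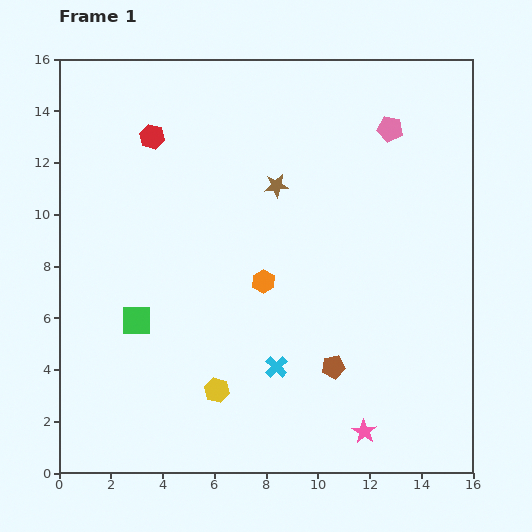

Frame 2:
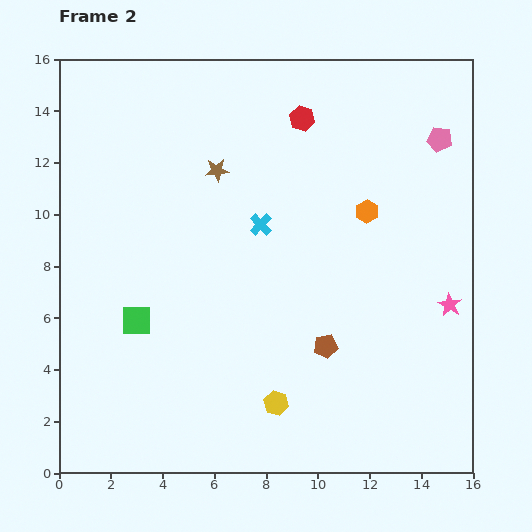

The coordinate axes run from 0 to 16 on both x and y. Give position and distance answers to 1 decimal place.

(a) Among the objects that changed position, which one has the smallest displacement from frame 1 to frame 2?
the brown pentagon

(moved 0.9)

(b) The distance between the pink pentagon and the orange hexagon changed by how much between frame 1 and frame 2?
-3.7

Distance in frame 1: 7.7. Distance in frame 2: 4.0.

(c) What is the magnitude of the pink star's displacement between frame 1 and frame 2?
5.9

The pink star moved from (11.8, 1.6) to (15.1, 6.5), a distance of √(3.3² + 4.9²) ≈ 5.9.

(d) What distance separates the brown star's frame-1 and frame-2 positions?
2.4

The brown star moved from (8.4, 11.1) to (6.1, 11.7), a distance of √(2.3² + 0.6²) ≈ 2.4.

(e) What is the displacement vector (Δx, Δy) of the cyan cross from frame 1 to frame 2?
(-0.6, 5.5)

The cyan cross was at (8.4, 4.1) in frame 1 and (7.8, 9.6) in frame 2.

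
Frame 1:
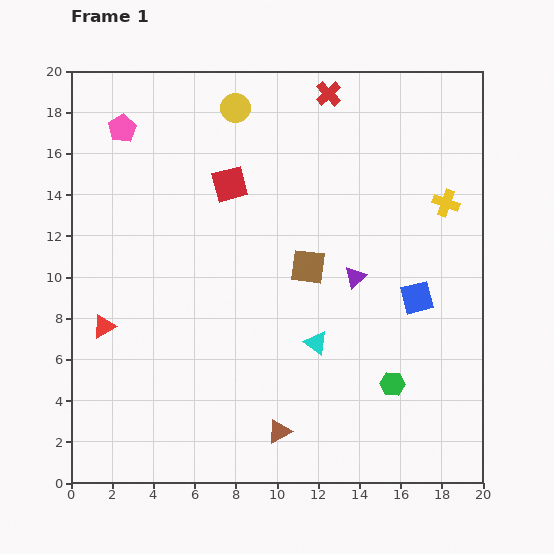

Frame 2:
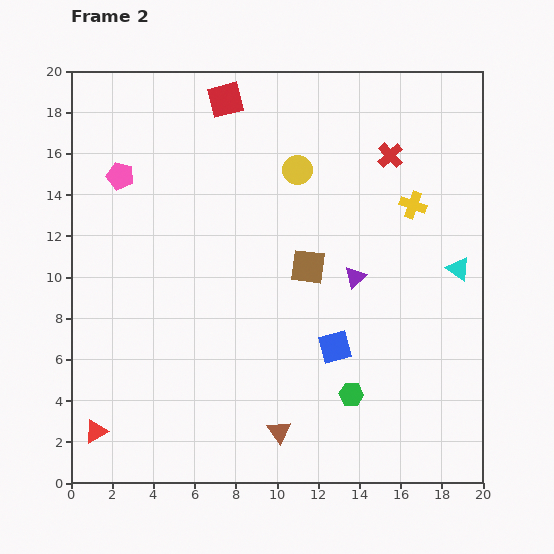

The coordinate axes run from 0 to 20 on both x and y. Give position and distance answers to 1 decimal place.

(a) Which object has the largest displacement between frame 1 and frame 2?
the cyan triangle

(moved 7.8; next 5.1)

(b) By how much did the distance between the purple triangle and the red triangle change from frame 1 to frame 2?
+2.3

Distance in frame 1: 12.4. Distance in frame 2: 14.7.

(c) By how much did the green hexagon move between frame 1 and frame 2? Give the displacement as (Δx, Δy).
(-2.0, -0.5)

The green hexagon was at (15.6, 4.8) in frame 1 and (13.6, 4.3) in frame 2.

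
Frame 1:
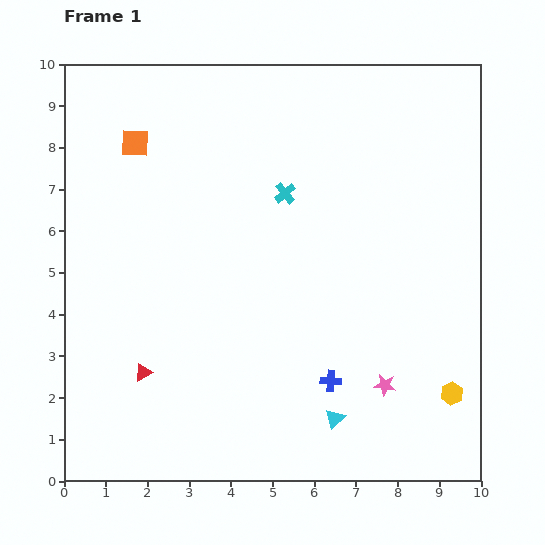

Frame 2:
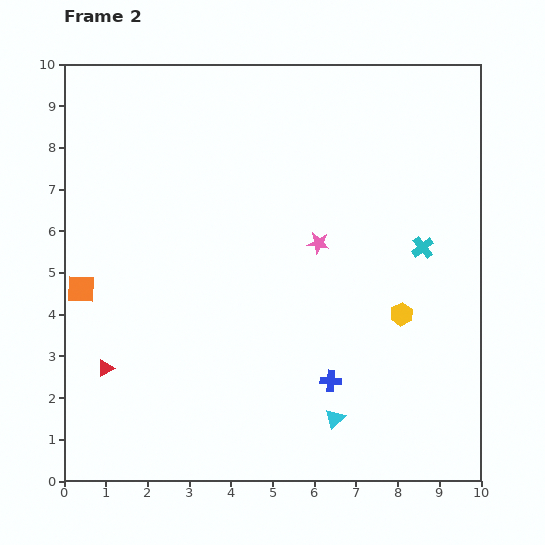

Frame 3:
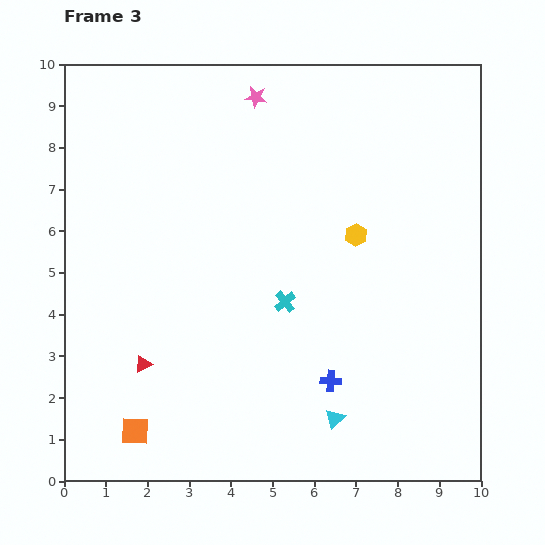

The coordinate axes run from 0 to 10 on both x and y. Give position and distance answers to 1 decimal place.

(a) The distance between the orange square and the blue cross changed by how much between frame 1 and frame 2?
-1.0

Distance in frame 1: 7.4. Distance in frame 2: 6.4.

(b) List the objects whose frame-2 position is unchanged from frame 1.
the blue cross, the cyan triangle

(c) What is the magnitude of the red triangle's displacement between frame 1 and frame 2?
0.9

The red triangle moved from (1.9, 2.6) to (1.0, 2.7), a distance of √(0.9² + 0.1²) ≈ 0.9.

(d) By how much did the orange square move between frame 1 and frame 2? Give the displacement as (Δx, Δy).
(-1.3, -3.5)

The orange square was at (1.7, 8.1) in frame 1 and (0.4, 4.6) in frame 2.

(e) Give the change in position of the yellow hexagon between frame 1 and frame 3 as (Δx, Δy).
(-2.3, 3.8)

The yellow hexagon was at (9.3, 2.1) in frame 1 and (7.0, 5.9) in frame 3.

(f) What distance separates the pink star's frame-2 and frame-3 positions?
3.8

The pink star moved from (6.1, 5.7) to (4.6, 9.2), a distance of √(1.5² + 3.5²) ≈ 3.8.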